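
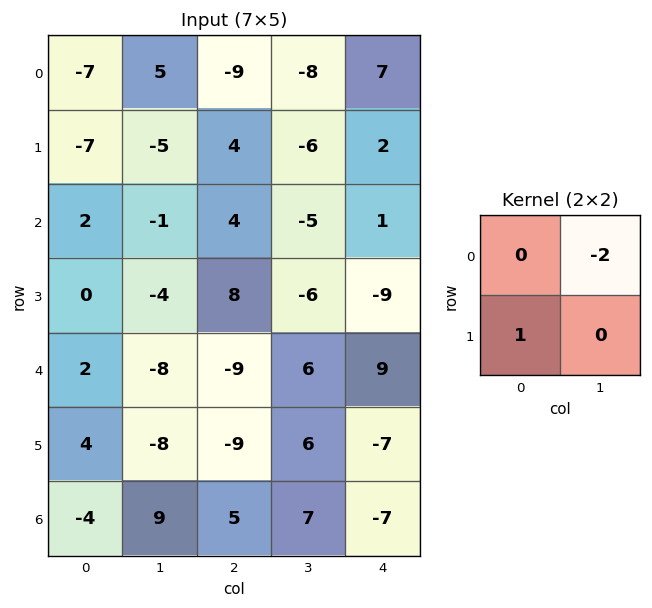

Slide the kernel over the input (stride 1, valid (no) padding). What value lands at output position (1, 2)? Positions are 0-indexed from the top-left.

16

The receptive field on the input at this output position is [4 -6 / 4 -5]. Elementwise product with the kernel and sum: -6·-2 + 4·1.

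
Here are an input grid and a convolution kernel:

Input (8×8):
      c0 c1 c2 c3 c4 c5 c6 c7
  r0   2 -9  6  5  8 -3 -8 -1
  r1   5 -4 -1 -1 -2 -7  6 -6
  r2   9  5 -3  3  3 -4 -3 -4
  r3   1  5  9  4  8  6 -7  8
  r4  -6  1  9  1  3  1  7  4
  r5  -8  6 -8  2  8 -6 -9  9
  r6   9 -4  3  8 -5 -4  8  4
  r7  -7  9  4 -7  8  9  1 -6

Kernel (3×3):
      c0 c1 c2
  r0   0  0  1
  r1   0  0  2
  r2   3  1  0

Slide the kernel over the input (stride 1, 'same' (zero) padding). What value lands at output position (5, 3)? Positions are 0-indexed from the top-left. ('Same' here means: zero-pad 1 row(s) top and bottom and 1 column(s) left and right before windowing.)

The receptive field on the zero-padded input at this output position is [9 1 3 / -8 2 8 / 3 8 -5]. Elementwise product with the kernel and sum: 3·1 + 8·2 + 3·3 + 8·1.

36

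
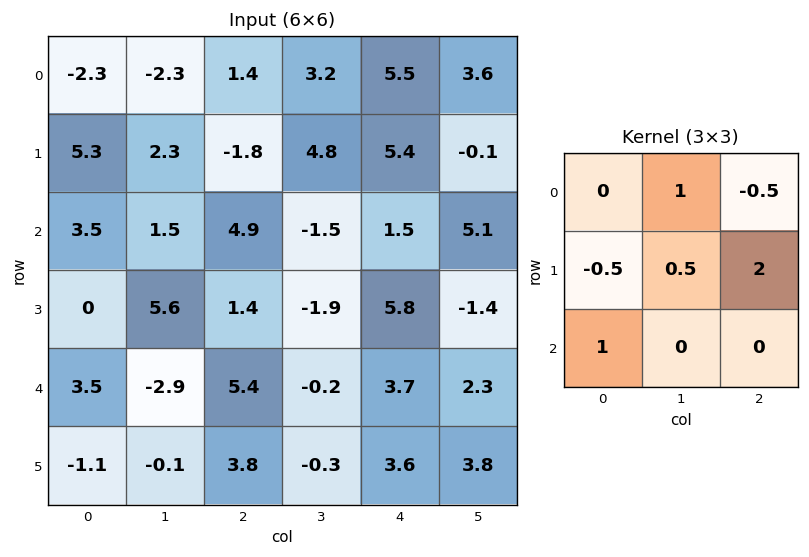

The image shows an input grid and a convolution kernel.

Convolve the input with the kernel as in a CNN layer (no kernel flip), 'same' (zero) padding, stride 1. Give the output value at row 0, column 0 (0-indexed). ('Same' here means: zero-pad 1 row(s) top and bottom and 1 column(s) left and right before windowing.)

-5.75

The receptive field on the zero-padded input at this output position is [0 0 0 / 0 -2.3 -2.3 / 0 5.3 2.3]. Elementwise product with the kernel and sum: 0·1 + 0·-0.5 + 0·-0.5 + -2.3·0.5 + -2.3·2 + 0·1.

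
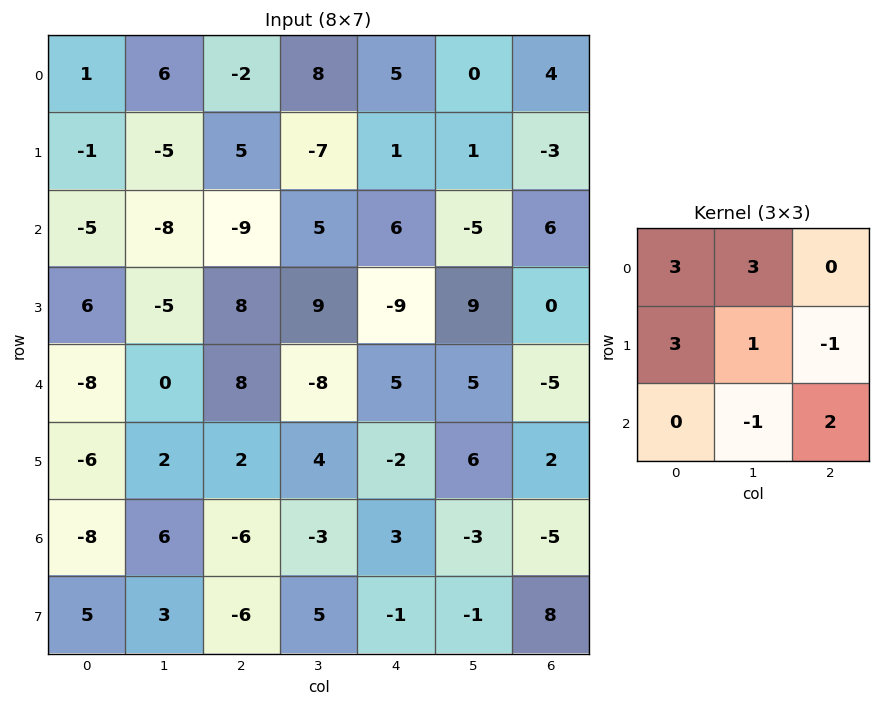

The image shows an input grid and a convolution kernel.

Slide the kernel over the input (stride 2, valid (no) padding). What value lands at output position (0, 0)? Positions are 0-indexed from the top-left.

The receptive field on the input at this output position is [1 6 -2 / -1 -5 5 / -5 -8 -9]. Elementwise product with the kernel and sum: 1·3 + 6·3 + -1·3 + -5·1 + 5·-1 + -8·-1 + -9·2.

-2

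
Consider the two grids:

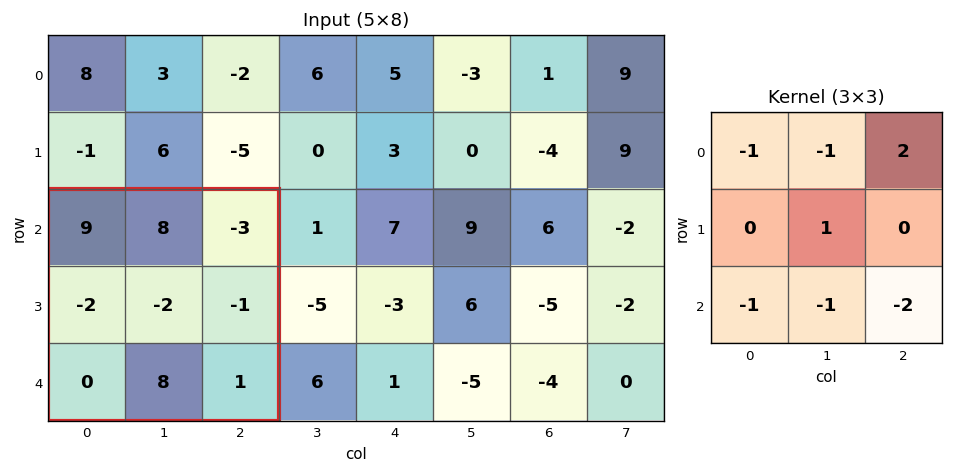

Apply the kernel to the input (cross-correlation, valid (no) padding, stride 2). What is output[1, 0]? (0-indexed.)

The receptive field on the input at this output position is [9 8 -3 / -2 -2 -1 / 0 8 1]. Elementwise product with the kernel and sum: 9·-1 + 8·-1 + -3·2 + -2·1 + 0·-1 + 8·-1 + 1·-2.

-35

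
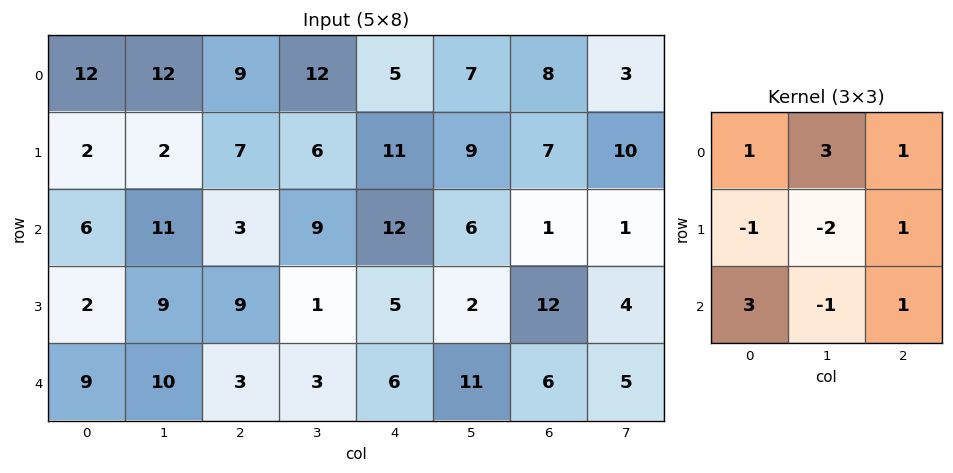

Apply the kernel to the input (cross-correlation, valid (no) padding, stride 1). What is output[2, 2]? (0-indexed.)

48

The receptive field on the input at this output position is [3 9 12 / 9 1 5 / 3 3 6]. Elementwise product with the kernel and sum: 3·1 + 9·3 + 12·1 + 9·-1 + 1·-2 + 5·1 + 3·3 + 3·-1 + 6·1.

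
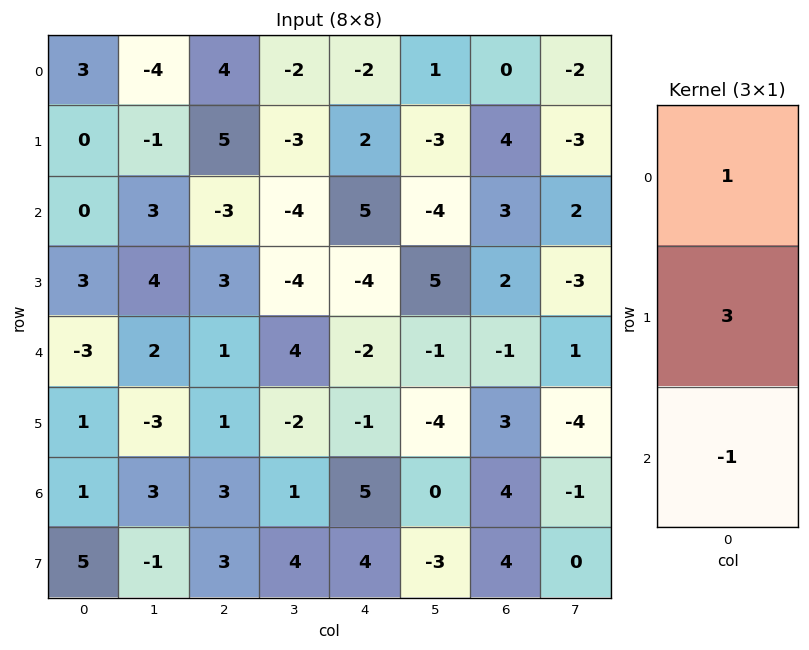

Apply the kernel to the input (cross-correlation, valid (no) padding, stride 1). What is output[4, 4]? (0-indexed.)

-10

The receptive field on the input at this output position is [-2 / -1 / 5]. Elementwise product with the kernel and sum: -2·1 + -1·3 + 5·-1.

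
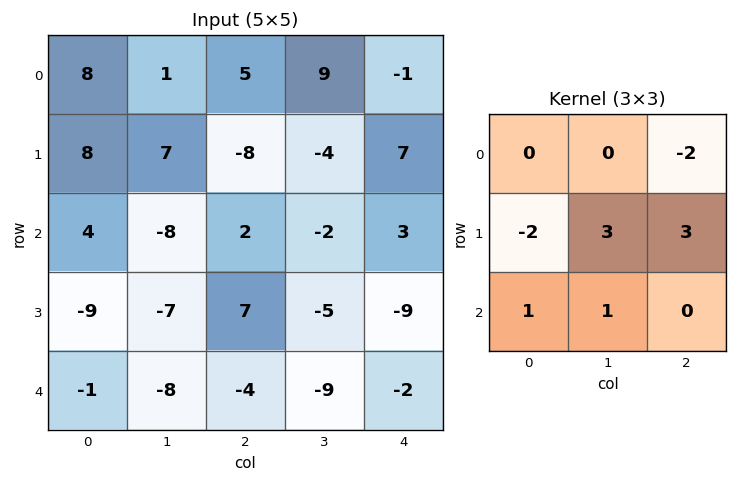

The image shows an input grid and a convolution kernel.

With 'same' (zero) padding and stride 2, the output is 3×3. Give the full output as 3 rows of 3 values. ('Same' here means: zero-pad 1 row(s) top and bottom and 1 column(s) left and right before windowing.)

Output[0,0]: The receptive field on the zero-padded input at this output position is [0 0 0 / 0 8 1 / 0 8 7]. Elementwise product with the kernel and sum: 0·-2 + 0·-2 + 8·3 + 1·3 + 0·1 + 8·1.

35 39 -18
-35 24 -1
-13 -13 12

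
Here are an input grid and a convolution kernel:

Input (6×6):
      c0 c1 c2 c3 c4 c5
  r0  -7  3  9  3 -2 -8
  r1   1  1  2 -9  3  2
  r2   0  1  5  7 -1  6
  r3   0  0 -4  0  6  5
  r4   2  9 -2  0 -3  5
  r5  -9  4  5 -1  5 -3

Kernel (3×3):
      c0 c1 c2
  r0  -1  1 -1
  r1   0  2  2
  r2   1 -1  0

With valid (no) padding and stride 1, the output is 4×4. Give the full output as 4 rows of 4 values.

6 -15 -18 21
10 38 -6 14
-19 0 13 11
5 -9 -2 -1

Output[0,0]: The receptive field on the input at this output position is [-7 3 9 / 1 1 2 / 0 1 5]. Elementwise product with the kernel and sum: -7·-1 + 3·1 + 9·-1 + 1·2 + 2·2 + 0·1 + 1·-1.
Output[0,1]: The receptive field on the input at this output position is [3 9 3 / 1 2 -9 / 1 5 7]. Elementwise product with the kernel and sum: 3·-1 + 9·1 + 3·-1 + 2·2 + -9·2 + 1·1 + 5·-1.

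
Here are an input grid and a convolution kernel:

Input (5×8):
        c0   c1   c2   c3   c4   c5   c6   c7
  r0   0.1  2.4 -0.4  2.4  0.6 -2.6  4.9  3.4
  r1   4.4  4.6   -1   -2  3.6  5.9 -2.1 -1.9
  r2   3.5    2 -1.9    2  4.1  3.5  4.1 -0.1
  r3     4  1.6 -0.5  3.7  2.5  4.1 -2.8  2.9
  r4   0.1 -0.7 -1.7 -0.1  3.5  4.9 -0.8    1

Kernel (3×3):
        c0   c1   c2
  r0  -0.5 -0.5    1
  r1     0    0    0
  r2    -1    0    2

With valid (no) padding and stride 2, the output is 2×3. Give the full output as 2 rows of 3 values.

Output[0,0]: The receptive field on the input at this output position is [0.1 2.4 -0.4 / 4.4 4.6 -1 / 3.5 2 -1.9]. Elementwise product with the kernel and sum: 0.1·-0.5 + 2.4·-0.5 + -0.4·1 + 3.5·-1 + -1.9·2.
Output[0,1]: The receptive field on the input at this output position is [-0.4 2.4 0.6 / -1 -2 3.6 / -1.9 2 4.1]. Elementwise product with the kernel and sum: -0.4·-0.5 + 2.4·-0.5 + 0.6·1 + -1.9·-1 + 4.1·2.

-8.95 9.7 10
-8.15 12.75 -4.8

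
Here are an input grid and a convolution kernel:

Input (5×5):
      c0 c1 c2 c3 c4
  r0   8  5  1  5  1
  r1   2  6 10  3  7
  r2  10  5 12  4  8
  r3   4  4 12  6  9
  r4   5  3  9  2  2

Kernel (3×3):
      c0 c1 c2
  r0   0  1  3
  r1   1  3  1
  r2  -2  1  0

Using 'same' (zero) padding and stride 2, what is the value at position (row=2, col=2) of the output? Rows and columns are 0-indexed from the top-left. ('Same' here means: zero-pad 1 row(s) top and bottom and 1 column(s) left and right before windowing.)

The receptive field on the zero-padded input at this output position is [6 9 0 / 2 2 0 / 0 0 0]. Elementwise product with the kernel and sum: 9·1 + 0·3 + 2·1 + 2·3 + 0·1 + 0·-2 + 0·1.

17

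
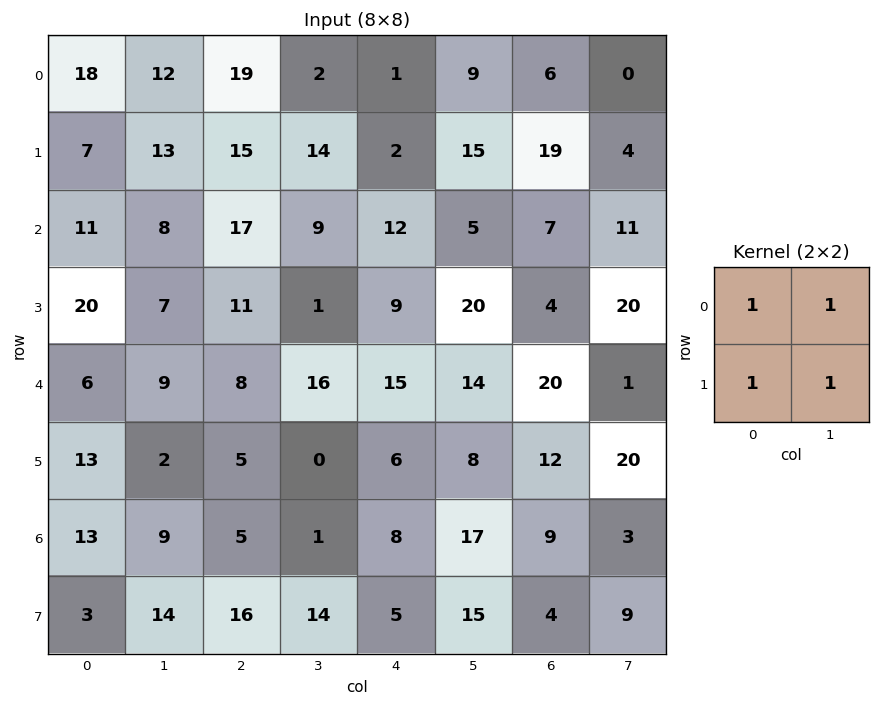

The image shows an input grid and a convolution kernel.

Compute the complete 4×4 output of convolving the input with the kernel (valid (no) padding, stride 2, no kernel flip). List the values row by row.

50 50 27 29
46 38 46 42
30 29 43 53
39 36 45 25

Output[0,0]: The receptive field on the input at this output position is [18 12 / 7 13]. Elementwise product with the kernel and sum: 18·1 + 12·1 + 7·1 + 13·1.
Output[0,1]: The receptive field on the input at this output position is [19 2 / 15 14]. Elementwise product with the kernel and sum: 19·1 + 2·1 + 15·1 + 14·1.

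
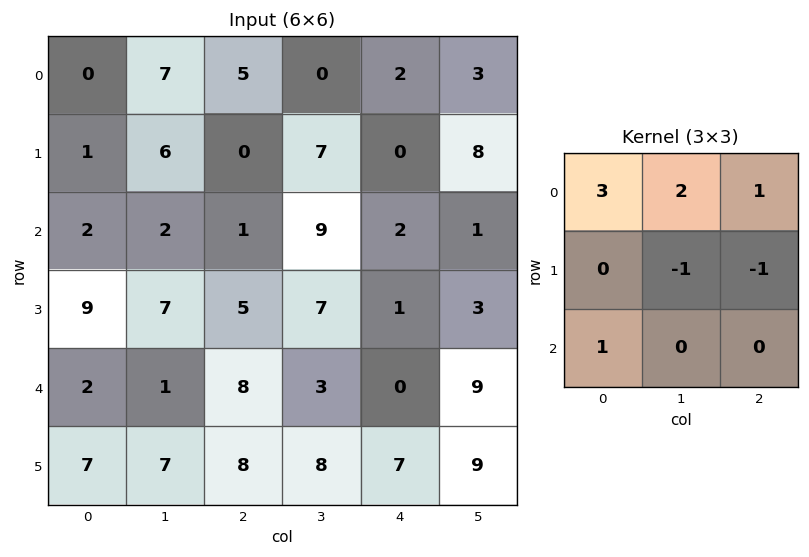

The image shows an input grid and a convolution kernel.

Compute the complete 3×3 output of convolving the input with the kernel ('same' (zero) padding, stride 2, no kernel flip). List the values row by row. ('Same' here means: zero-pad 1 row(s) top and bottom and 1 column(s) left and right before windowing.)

Output[0,0]: The receptive field on the zero-padded input at this output position is [0 0 0 / 0 0 7 / 0 1 6]. Elementwise product with the kernel and sum: 0·3 + 0·2 + 0·1 + 0·-1 + 7·-1 + 0·1.
Output[0,1]: The receptive field on the zero-padded input at this output position is [0 0 0 / 7 5 0 / 6 0 7]. Elementwise product with the kernel and sum: 0·3 + 0·2 + 0·1 + 5·-1 + 0·-1 + 6·1.

-7 1 2
4 22 33
22 34 25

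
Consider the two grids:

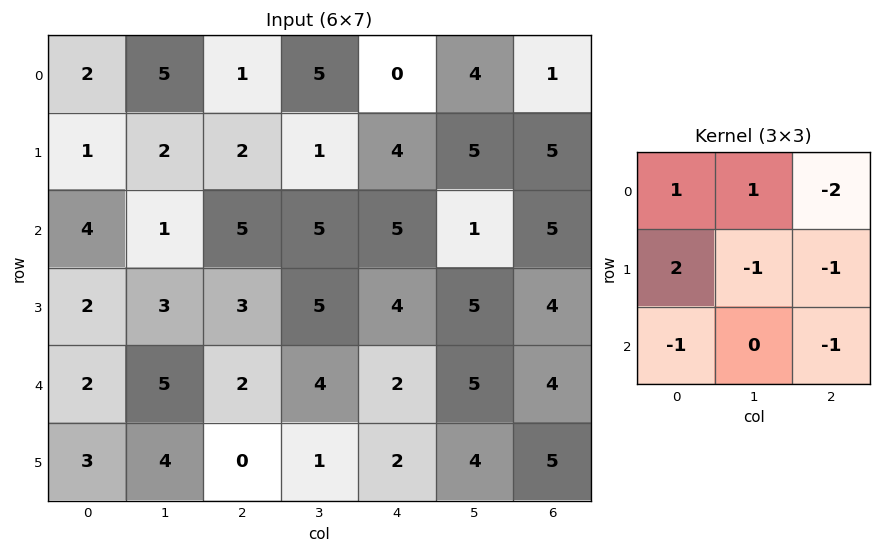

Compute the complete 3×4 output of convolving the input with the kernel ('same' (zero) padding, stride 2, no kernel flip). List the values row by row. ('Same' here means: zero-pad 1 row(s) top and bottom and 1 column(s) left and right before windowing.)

-9 1 0 2
-11 -14 -11 2
-15 -5 -5 11

Output[0,0]: The receptive field on the zero-padded input at this output position is [0 0 0 / 0 2 5 / 0 1 2]. Elementwise product with the kernel and sum: 0·1 + 0·1 + 0·-2 + 0·2 + 2·-1 + 5·-1 + 0·-1 + 2·-1.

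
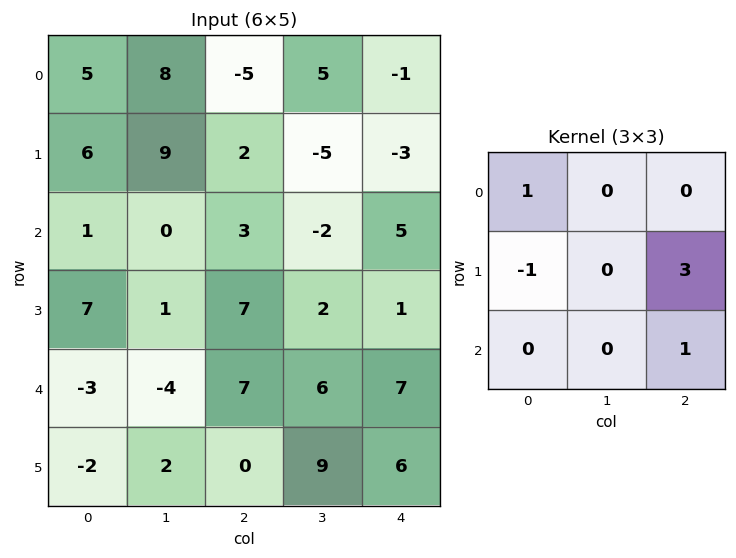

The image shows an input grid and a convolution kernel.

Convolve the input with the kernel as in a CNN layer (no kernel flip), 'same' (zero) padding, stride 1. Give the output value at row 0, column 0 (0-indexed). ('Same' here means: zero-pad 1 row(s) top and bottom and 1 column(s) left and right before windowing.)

33

The receptive field on the zero-padded input at this output position is [0 0 0 / 0 5 8 / 0 6 9]. Elementwise product with the kernel and sum: 0·1 + 0·-1 + 8·3 + 9·1.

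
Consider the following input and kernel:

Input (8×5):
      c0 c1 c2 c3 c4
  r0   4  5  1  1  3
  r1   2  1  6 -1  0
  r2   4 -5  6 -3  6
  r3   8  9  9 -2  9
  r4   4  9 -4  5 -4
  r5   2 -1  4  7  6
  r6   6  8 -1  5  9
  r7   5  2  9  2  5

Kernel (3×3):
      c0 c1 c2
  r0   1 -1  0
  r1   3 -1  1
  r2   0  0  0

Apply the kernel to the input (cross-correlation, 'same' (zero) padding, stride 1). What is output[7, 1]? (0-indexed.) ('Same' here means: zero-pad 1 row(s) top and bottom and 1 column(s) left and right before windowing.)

20

The receptive field on the zero-padded input at this output position is [6 8 -1 / 5 2 9 / 0 0 0]. Elementwise product with the kernel and sum: 6·1 + 8·-1 + 5·3 + 2·-1 + 9·1.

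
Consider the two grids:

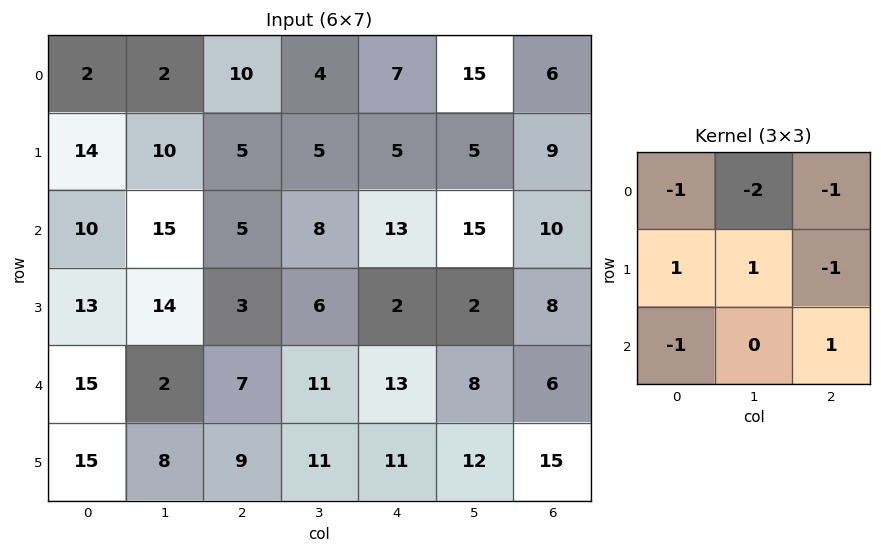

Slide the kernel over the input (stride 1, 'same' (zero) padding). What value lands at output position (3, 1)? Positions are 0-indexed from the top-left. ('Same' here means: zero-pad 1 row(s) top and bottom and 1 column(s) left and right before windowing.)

-29

The receptive field on the zero-padded input at this output position is [10 15 5 / 13 14 3 / 15 2 7]. Elementwise product with the kernel and sum: 10·-1 + 15·-2 + 5·-1 + 13·1 + 14·1 + 3·-1 + 15·-1 + 7·1.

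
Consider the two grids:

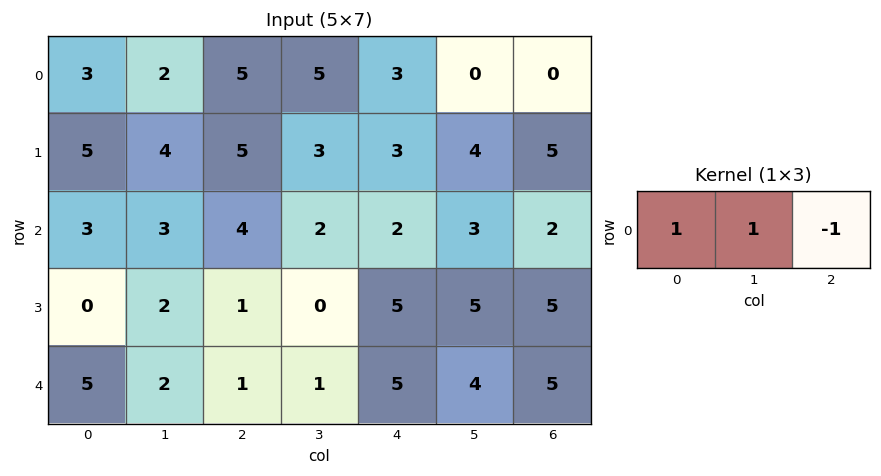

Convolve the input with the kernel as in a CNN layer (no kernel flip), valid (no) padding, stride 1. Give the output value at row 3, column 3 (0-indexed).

The receptive field on the input at this output position is [0 5 5]. Elementwise product with the kernel and sum: 0·1 + 5·1 + 5·-1.

0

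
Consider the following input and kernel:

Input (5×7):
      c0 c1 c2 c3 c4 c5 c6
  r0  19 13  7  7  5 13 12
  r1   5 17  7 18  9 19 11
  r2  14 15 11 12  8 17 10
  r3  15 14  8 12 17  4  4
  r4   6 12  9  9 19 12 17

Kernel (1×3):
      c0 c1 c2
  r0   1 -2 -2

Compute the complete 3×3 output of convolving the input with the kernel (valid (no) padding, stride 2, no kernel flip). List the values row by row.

Output[0,0]: The receptive field on the input at this output position is [19 13 7]. Elementwise product with the kernel and sum: 19·1 + 13·-2 + 7·-2.
Output[0,1]: The receptive field on the input at this output position is [7 7 5]. Elementwise product with the kernel and sum: 7·1 + 7·-2 + 5·-2.

-21 -17 -45
-38 -29 -46
-36 -47 -39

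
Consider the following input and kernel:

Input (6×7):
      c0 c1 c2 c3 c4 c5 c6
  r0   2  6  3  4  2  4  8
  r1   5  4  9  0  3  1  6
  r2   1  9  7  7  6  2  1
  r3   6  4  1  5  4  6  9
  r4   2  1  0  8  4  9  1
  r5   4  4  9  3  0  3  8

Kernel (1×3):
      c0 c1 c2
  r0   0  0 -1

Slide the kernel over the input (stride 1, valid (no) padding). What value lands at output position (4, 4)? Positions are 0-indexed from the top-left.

The receptive field on the input at this output position is [4 9 1]. Elementwise product with the kernel and sum: 1·-1.

-1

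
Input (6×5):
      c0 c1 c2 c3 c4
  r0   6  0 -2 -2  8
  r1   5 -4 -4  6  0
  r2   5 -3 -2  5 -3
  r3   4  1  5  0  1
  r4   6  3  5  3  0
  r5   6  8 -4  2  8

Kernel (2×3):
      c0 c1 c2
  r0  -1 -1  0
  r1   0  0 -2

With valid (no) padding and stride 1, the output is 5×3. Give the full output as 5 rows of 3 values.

2 -10 4
3 -2 4
-12 5 -5
-15 -12 -5
-1 -12 -24

Output[0,0]: The receptive field on the input at this output position is [6 0 -2 / 5 -4 -4]. Elementwise product with the kernel and sum: 6·-1 + 0·-1 + -4·-2.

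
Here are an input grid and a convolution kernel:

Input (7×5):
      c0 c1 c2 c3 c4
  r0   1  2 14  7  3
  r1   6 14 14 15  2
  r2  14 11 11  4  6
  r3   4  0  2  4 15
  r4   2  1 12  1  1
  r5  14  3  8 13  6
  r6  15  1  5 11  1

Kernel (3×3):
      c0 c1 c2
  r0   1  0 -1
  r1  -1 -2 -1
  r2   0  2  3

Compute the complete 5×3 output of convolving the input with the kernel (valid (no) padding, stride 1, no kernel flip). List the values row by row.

-6 -28 -9
-49 -22 40
35 26 -15
16 25 16
-21 11 -4

Output[0,0]: The receptive field on the input at this output position is [1 2 14 / 6 14 14 / 14 11 11]. Elementwise product with the kernel and sum: 1·1 + 14·-1 + 6·-1 + 14·-2 + 14·-1 + 11·2 + 11·3.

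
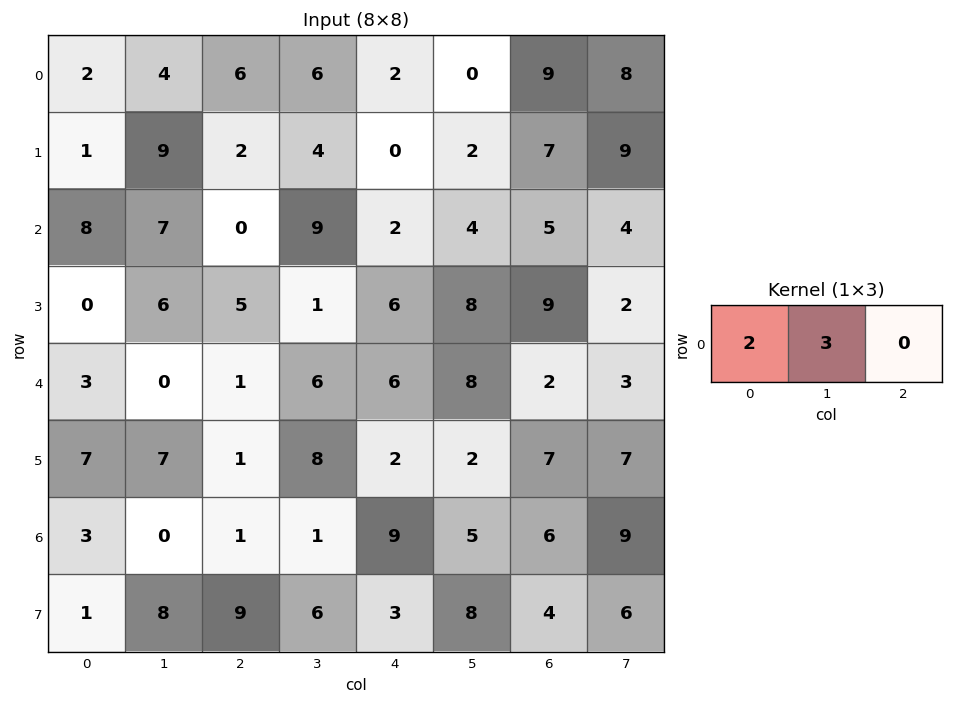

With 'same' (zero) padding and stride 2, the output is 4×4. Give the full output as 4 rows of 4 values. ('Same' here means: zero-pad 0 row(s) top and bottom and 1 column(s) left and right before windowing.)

6 26 18 27
24 14 24 23
9 3 30 22
9 3 29 28

Output[0,0]: The receptive field on the zero-padded input at this output position is [0 2 4]. Elementwise product with the kernel and sum: 0·2 + 2·3.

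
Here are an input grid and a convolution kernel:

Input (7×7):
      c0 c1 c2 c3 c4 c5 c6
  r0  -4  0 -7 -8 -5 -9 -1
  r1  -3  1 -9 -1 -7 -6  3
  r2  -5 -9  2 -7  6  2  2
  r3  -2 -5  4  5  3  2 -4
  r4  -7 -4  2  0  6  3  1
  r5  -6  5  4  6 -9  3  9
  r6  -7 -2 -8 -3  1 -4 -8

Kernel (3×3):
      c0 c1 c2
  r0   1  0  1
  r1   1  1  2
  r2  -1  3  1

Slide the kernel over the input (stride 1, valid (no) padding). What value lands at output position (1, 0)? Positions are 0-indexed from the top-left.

-31

The receptive field on the input at this output position is [-3 1 -9 / -5 -9 2 / -2 -5 4]. Elementwise product with the kernel and sum: -3·1 + -9·1 + -5·1 + -9·1 + 2·2 + -2·-1 + -5·3 + 4·1.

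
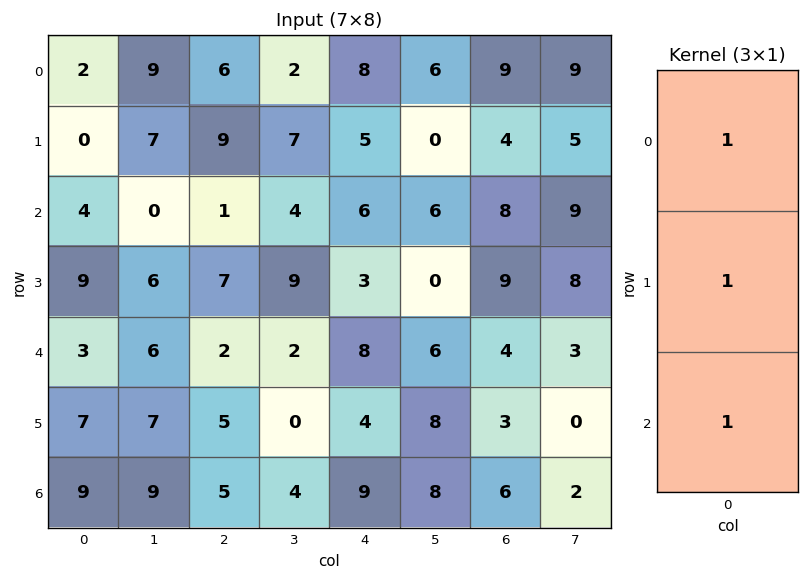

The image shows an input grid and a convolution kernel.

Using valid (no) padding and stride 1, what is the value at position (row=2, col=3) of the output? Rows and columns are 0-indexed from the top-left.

The receptive field on the input at this output position is [4 / 9 / 2]. Elementwise product with the kernel and sum: 4·1 + 9·1 + 2·1.

15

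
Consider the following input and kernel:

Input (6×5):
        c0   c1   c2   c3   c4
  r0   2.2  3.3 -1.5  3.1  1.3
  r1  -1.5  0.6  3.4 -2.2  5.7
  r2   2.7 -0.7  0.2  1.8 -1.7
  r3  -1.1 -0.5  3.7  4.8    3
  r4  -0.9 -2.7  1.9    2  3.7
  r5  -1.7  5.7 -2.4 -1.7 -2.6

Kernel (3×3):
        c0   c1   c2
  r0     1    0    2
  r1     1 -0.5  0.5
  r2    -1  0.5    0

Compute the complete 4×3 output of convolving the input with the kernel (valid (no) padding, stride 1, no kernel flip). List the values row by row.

-3.95 8.1 9.15
9.3 -1.35 11.95
3.65 6.6 -1.3
12.25 -0.45 14

Output[0,0]: The receptive field on the input at this output position is [2.2 3.3 -1.5 / -1.5 0.6 3.4 / 2.7 -0.7 0.2]. Elementwise product with the kernel and sum: 2.2·1 + -1.5·2 + -1.5·1 + 0.6·-0.5 + 3.4·0.5 + 2.7·-1 + -0.7·0.5.
Output[0,1]: The receptive field on the input at this output position is [3.3 -1.5 3.1 / 0.6 3.4 -2.2 / -0.7 0.2 1.8]. Elementwise product with the kernel and sum: 3.3·1 + 3.1·2 + 0.6·1 + 3.4·-0.5 + -2.2·0.5 + -0.7·-1 + 0.2·0.5.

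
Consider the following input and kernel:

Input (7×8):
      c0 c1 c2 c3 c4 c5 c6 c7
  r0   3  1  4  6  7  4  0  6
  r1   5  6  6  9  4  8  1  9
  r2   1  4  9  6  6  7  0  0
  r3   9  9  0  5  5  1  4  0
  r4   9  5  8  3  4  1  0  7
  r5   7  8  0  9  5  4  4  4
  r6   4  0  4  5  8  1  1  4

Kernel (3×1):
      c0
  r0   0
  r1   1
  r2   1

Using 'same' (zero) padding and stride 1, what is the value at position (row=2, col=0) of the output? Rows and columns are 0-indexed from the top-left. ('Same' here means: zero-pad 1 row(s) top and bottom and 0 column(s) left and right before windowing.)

10

The receptive field on the zero-padded input at this output position is [5 / 1 / 9]. Elementwise product with the kernel and sum: 1·1 + 9·1.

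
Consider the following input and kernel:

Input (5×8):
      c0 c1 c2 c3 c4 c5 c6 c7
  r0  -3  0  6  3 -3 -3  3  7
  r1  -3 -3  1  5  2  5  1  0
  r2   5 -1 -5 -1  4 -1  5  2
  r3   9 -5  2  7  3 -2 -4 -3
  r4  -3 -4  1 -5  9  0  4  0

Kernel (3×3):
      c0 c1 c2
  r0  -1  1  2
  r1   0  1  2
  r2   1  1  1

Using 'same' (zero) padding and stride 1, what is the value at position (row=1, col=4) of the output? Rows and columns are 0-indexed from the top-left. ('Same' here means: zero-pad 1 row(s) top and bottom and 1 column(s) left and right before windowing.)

2

The receptive field on the zero-padded input at this output position is [3 -3 -3 / 5 2 5 / -1 4 -1]. Elementwise product with the kernel and sum: 3·-1 + -3·1 + -3·2 + 2·1 + 5·2 + -1·1 + 4·1 + -1·1.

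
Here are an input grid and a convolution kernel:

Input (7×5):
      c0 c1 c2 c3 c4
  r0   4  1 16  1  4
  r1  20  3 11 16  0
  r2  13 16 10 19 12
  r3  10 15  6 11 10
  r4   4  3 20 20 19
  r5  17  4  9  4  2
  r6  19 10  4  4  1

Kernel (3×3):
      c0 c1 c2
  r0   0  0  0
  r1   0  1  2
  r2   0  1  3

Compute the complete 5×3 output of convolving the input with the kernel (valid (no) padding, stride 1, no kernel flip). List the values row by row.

71 110 71
69 87 84
90 108 108
74 81 68
44 33 15

Output[0,0]: The receptive field on the input at this output position is [4 1 16 / 20 3 11 / 13 16 10]. Elementwise product with the kernel and sum: 3·1 + 11·2 + 16·1 + 10·3.
Output[0,1]: The receptive field on the input at this output position is [1 16 1 / 3 11 16 / 16 10 19]. Elementwise product with the kernel and sum: 11·1 + 16·2 + 10·1 + 19·3.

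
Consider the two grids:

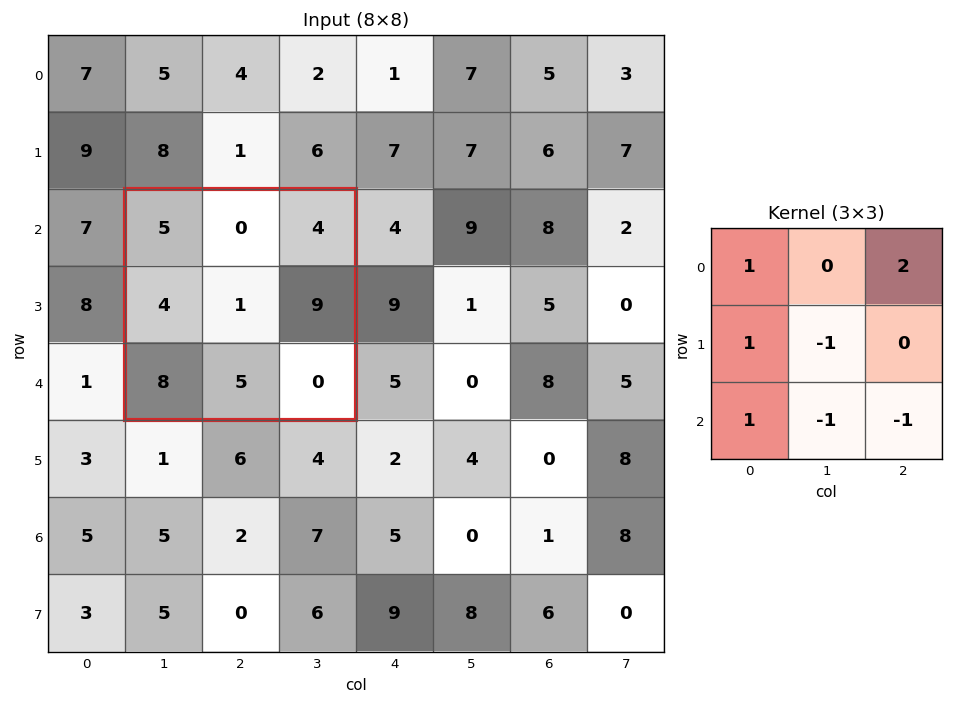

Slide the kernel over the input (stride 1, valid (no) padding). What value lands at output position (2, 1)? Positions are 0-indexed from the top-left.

The receptive field on the input at this output position is [5 0 4 / 4 1 9 / 8 5 0]. Elementwise product with the kernel and sum: 5·1 + 4·2 + 4·1 + 1·-1 + 8·1 + 5·-1 + 0·-1.

19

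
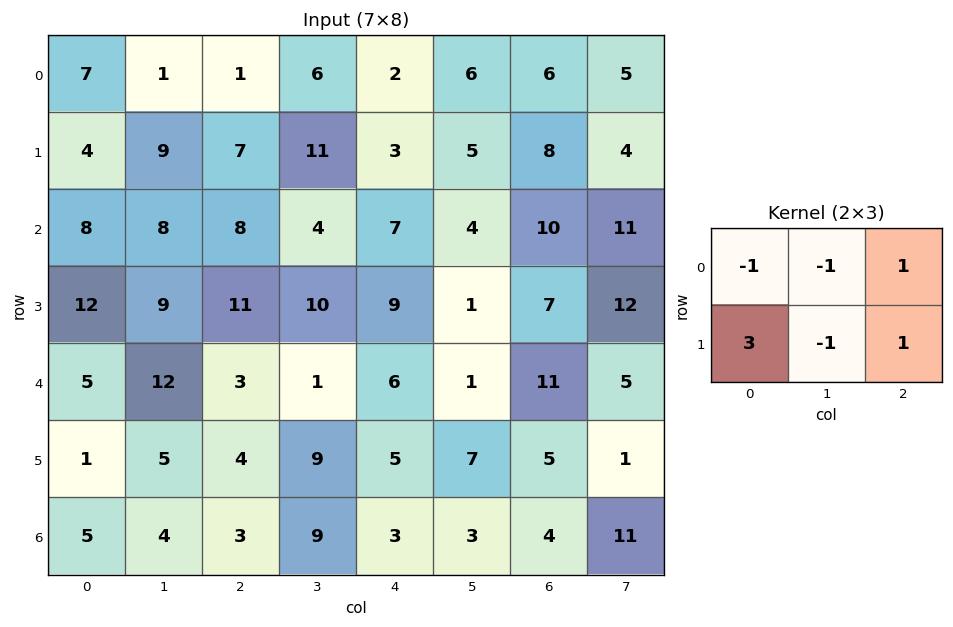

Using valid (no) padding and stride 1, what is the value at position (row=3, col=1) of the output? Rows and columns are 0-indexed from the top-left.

The receptive field on the input at this output position is [9 11 10 / 12 3 1]. Elementwise product with the kernel and sum: 9·-1 + 11·-1 + 10·1 + 12·3 + 3·-1 + 1·1.

24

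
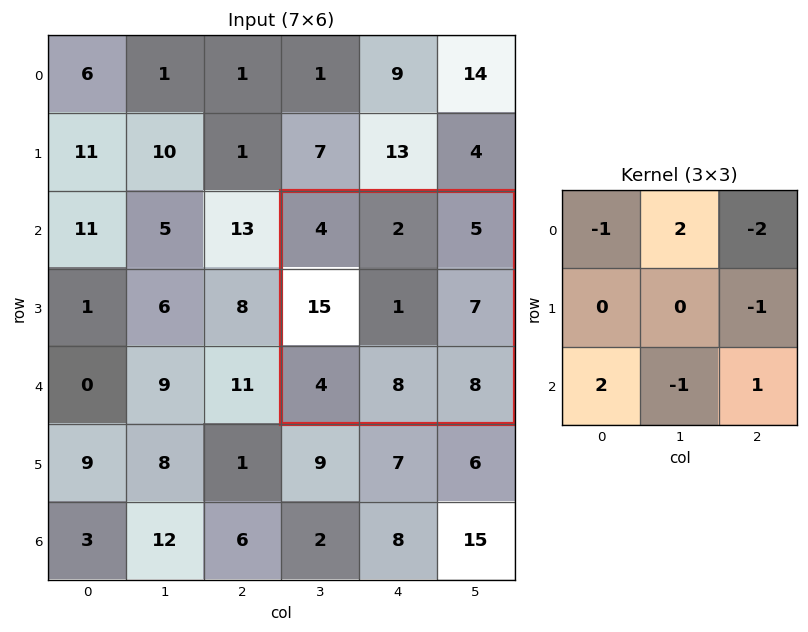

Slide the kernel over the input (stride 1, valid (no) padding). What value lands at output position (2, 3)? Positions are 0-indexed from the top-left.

-9

The receptive field on the input at this output position is [4 2 5 / 15 1 7 / 4 8 8]. Elementwise product with the kernel and sum: 4·-1 + 2·2 + 5·-2 + 7·-1 + 4·2 + 8·-1 + 8·1.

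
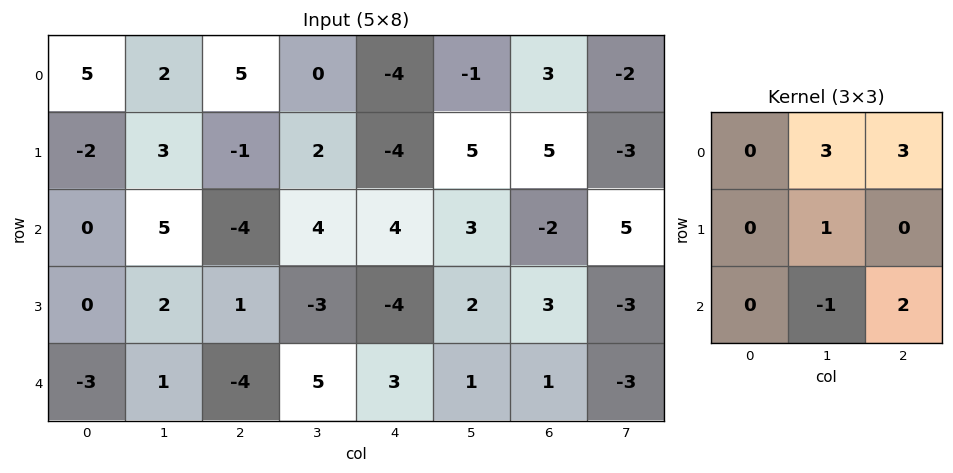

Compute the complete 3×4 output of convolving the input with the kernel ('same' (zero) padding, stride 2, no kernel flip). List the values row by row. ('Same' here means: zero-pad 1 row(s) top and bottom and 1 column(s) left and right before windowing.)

Output[0,0]: The receptive field on the zero-padded input at this output position is [0 0 0 / 0 5 2 / 0 -2 3]. Elementwise product with the kernel and sum: 0·3 + 0·3 + 5·1 + -2·-1 + 3·2.

13 10 10 -8
7 -8 15 -5
3 -10 -3 1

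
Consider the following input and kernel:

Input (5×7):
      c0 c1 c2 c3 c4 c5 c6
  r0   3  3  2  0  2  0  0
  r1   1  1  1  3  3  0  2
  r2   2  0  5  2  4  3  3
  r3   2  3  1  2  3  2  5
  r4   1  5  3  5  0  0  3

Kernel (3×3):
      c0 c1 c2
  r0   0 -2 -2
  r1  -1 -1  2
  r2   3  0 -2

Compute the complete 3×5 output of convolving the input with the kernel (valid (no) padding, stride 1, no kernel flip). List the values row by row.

Output[0,0]: The receptive field on the input at this output position is [3 3 2 / 1 1 1 / 2 0 5]. Elementwise product with the kernel and sum: 3·-2 + 2·-2 + 1·-1 + 1·-1 + 1·2 + 2·3 + 5·-2.

-14 -4 5 -10 7
8 -4 -14 -4 -6
-16 -9 0 0 -13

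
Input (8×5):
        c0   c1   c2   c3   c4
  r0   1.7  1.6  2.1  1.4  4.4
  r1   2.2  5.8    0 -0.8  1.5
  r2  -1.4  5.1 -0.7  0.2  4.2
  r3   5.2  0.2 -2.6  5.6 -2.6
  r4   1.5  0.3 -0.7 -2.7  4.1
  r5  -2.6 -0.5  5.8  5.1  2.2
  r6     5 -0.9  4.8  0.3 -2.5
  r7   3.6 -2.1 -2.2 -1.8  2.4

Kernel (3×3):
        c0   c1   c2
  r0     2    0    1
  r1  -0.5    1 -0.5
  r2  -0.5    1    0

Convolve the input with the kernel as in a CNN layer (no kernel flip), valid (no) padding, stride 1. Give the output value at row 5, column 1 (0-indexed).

8.05

The receptive field on the input at this output position is [-0.5 5.8 5.1 / -0.9 4.8 0.3 / -2.1 -2.2 -1.8]. Elementwise product with the kernel and sum: -0.5·2 + 5.1·1 + -0.9·-0.5 + 4.8·1 + 0.3·-0.5 + -2.1·-0.5 + -2.2·1.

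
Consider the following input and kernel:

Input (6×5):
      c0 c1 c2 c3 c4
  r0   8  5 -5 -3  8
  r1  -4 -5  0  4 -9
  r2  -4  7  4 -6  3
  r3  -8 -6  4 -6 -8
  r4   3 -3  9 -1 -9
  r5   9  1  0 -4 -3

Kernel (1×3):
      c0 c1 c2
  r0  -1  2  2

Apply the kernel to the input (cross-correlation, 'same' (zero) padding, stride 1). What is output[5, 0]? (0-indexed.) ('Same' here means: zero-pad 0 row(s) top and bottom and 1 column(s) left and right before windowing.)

The receptive field on the zero-padded input at this output position is [0 9 1]. Elementwise product with the kernel and sum: 0·-1 + 9·2 + 1·2.

20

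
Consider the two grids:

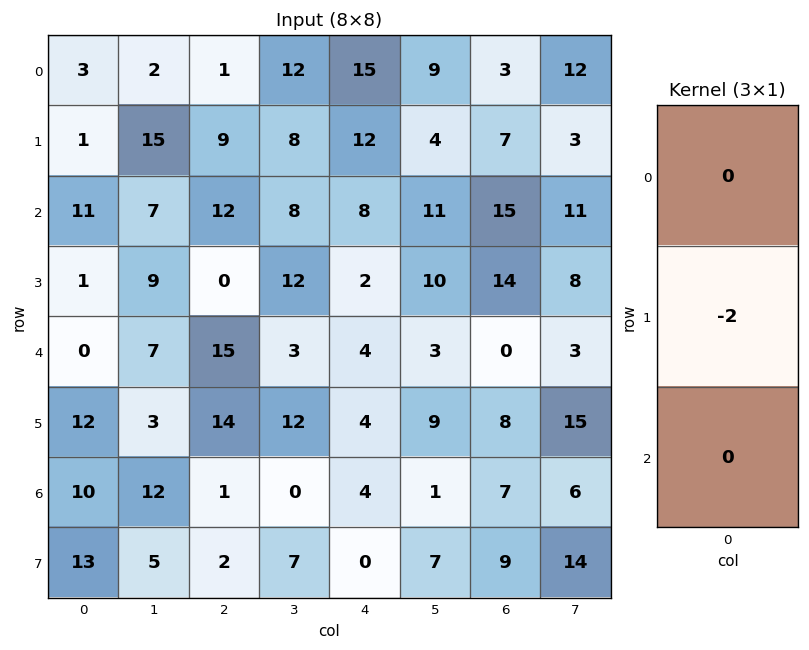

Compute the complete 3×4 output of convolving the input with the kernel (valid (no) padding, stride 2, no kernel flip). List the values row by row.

Output[0,0]: The receptive field on the input at this output position is [3 / 1 / 11]. Elementwise product with the kernel and sum: 1·-2.
Output[0,1]: The receptive field on the input at this output position is [1 / 9 / 12]. Elementwise product with the kernel and sum: 9·-2.

-2 -18 -24 -14
-2 0 -4 -28
-24 -28 -8 -16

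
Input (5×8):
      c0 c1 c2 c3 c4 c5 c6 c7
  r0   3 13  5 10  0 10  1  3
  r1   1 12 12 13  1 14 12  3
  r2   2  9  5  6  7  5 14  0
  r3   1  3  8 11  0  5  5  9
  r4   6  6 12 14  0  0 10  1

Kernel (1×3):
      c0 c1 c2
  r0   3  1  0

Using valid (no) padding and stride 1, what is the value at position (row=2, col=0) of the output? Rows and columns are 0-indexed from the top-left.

15

The receptive field on the input at this output position is [2 9 5]. Elementwise product with the kernel and sum: 2·3 + 9·1.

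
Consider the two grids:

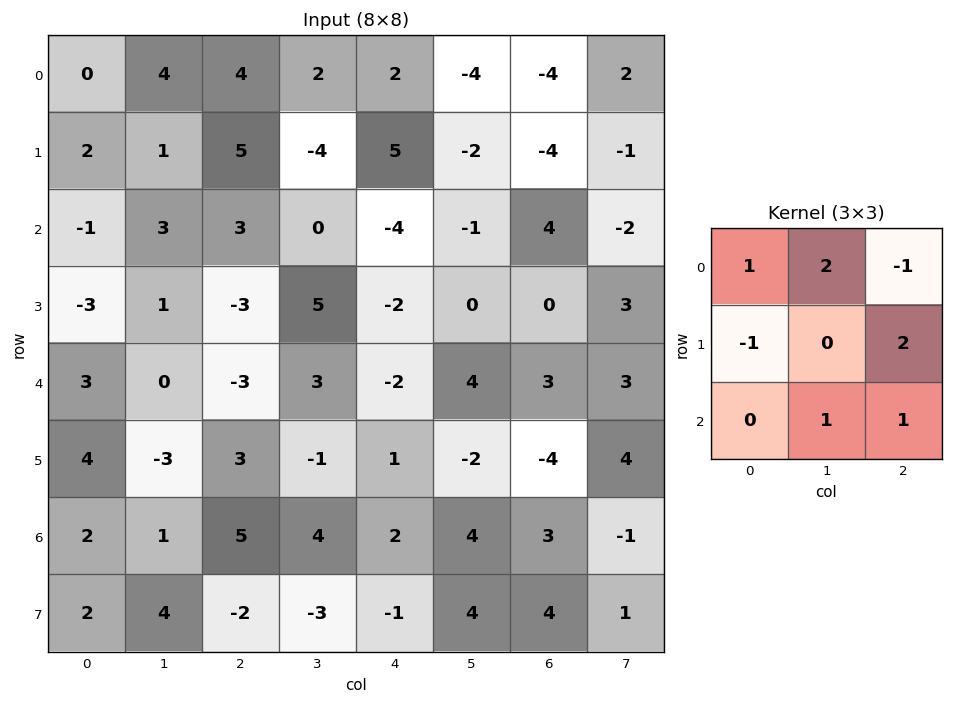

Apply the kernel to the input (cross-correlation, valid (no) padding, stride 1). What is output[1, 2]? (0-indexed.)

-16

The receptive field on the input at this output position is [5 -4 5 / 3 0 -4 / -3 5 -2]. Elementwise product with the kernel and sum: 5·1 + -4·2 + 5·-1 + 3·-1 + -4·2 + 5·1 + -2·1.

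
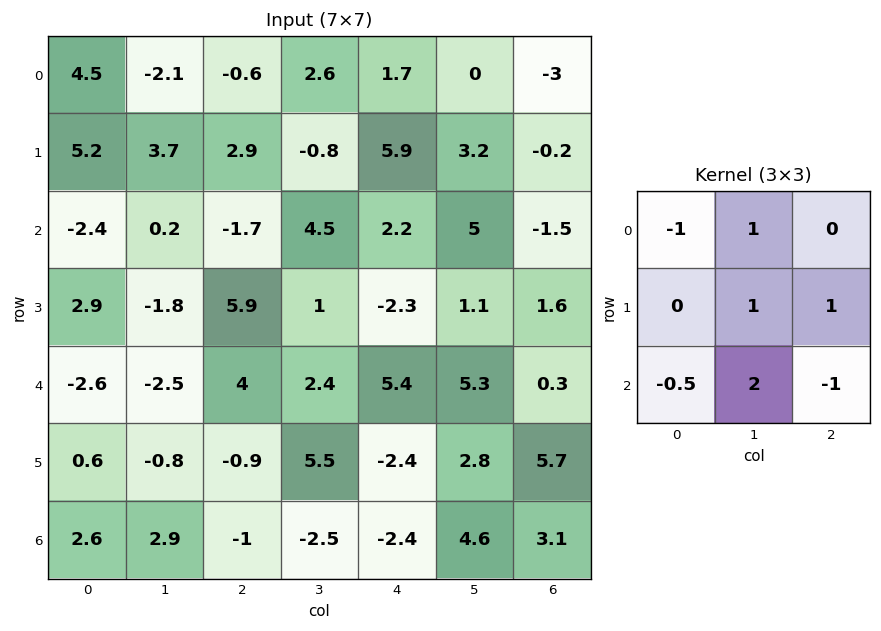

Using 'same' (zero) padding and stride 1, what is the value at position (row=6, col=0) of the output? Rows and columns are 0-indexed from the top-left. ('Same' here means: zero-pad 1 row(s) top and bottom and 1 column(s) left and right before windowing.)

6.1

The receptive field on the zero-padded input at this output position is [0 0.6 -0.8 / 0 2.6 2.9 / 0 0 0]. Elementwise product with the kernel and sum: 0·-1 + 0.6·1 + 2.6·1 + 2.9·1 + 0·-0.5 + 0·2 + 0·-1.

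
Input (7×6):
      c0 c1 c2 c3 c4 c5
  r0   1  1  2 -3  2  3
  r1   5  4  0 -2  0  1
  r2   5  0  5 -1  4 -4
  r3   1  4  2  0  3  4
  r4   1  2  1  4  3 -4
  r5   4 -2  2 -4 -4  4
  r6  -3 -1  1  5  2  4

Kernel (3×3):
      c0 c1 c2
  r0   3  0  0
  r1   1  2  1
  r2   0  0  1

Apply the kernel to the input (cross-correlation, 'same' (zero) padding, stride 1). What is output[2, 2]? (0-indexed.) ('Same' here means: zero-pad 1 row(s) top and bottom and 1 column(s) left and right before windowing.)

21

The receptive field on the zero-padded input at this output position is [4 0 -2 / 0 5 -1 / 4 2 0]. Elementwise product with the kernel and sum: 4·3 + 0·1 + 5·2 + -1·1 + 0·1.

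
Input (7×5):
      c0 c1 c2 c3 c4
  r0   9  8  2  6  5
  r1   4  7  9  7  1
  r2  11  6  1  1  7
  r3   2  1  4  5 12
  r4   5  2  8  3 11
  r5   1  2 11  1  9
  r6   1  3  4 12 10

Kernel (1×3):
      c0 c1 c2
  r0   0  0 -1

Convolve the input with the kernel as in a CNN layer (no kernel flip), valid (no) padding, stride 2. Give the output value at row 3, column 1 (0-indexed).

The receptive field on the input at this output position is [4 12 10]. Elementwise product with the kernel and sum: 10·-1.

-10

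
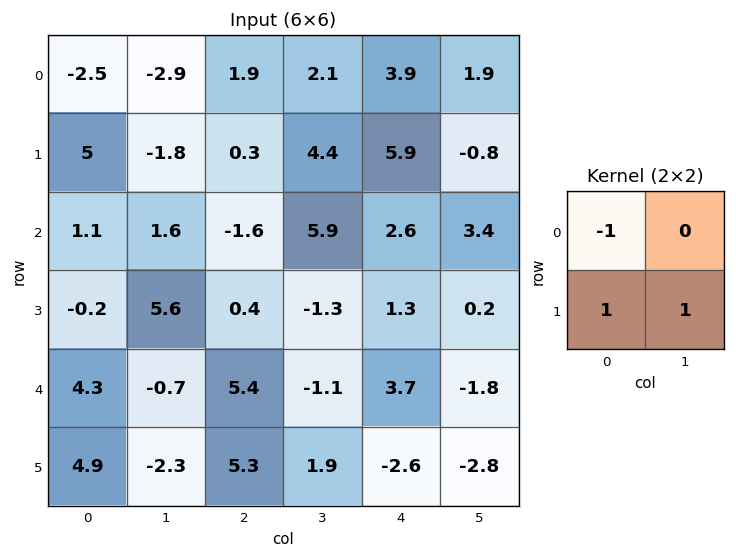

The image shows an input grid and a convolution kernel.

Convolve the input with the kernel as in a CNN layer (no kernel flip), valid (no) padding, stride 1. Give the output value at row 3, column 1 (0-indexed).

The receptive field on the input at this output position is [5.6 0.4 / -0.7 5.4]. Elementwise product with the kernel and sum: 5.6·-1 + -0.7·1 + 5.4·1.

-0.9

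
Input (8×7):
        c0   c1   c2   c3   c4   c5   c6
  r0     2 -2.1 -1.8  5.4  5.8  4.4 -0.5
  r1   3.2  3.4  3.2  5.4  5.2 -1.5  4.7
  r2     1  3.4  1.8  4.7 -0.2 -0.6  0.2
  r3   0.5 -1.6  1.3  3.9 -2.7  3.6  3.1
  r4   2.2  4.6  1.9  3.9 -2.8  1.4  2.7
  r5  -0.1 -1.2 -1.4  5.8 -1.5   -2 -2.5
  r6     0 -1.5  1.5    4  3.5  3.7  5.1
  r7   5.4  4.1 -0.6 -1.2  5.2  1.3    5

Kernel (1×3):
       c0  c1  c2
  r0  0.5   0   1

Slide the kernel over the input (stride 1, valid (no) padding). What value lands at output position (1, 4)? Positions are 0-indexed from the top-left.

7.3

The receptive field on the input at this output position is [5.2 -1.5 4.7]. Elementwise product with the kernel and sum: 5.2·0.5 + 4.7·1.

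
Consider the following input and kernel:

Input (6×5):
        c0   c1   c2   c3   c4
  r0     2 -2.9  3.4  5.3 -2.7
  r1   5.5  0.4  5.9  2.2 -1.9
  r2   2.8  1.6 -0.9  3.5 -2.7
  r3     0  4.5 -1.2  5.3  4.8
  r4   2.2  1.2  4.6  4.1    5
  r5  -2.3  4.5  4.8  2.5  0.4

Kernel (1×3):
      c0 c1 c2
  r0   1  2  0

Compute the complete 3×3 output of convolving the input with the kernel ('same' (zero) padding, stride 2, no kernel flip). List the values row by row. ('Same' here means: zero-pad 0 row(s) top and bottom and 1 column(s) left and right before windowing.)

4 3.9 -0.1
5.6 -0.2 -1.9
4.4 10.4 14.1

Output[0,0]: The receptive field on the zero-padded input at this output position is [0 2 -2.9]. Elementwise product with the kernel and sum: 0·1 + 2·2.
Output[0,1]: The receptive field on the zero-padded input at this output position is [-2.9 3.4 5.3]. Elementwise product with the kernel and sum: -2.9·1 + 3.4·2.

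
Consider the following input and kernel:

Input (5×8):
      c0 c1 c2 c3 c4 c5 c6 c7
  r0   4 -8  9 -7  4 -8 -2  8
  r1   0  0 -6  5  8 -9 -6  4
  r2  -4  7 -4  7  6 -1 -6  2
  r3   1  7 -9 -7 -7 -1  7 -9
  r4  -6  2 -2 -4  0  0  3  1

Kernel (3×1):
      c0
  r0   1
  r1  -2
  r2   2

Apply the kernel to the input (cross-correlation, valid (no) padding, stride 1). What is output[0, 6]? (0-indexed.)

The receptive field on the input at this output position is [-2 / -6 / -6]. Elementwise product with the kernel and sum: -2·1 + -6·-2 + -6·2.

-2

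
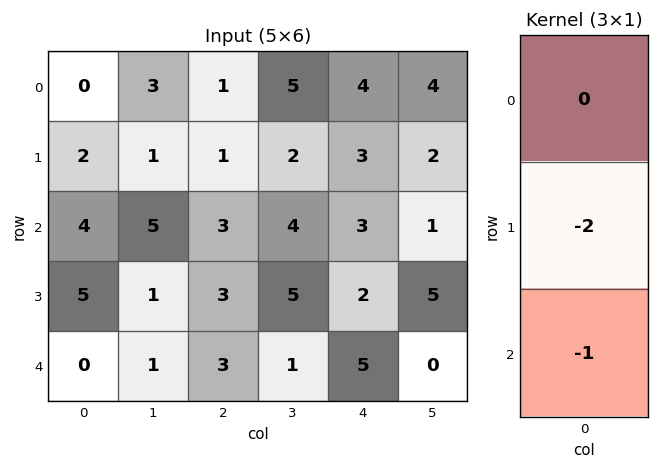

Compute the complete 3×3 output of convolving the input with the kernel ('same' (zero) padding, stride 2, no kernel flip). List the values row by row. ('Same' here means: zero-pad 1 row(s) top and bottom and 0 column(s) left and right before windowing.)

Output[0,0]: The receptive field on the zero-padded input at this output position is [0 / 0 / 2]. Elementwise product with the kernel and sum: 0·-2 + 2·-1.
Output[0,1]: The receptive field on the zero-padded input at this output position is [0 / 1 / 1]. Elementwise product with the kernel and sum: 1·-2 + 1·-1.

-2 -3 -11
-13 -9 -8
0 -6 -10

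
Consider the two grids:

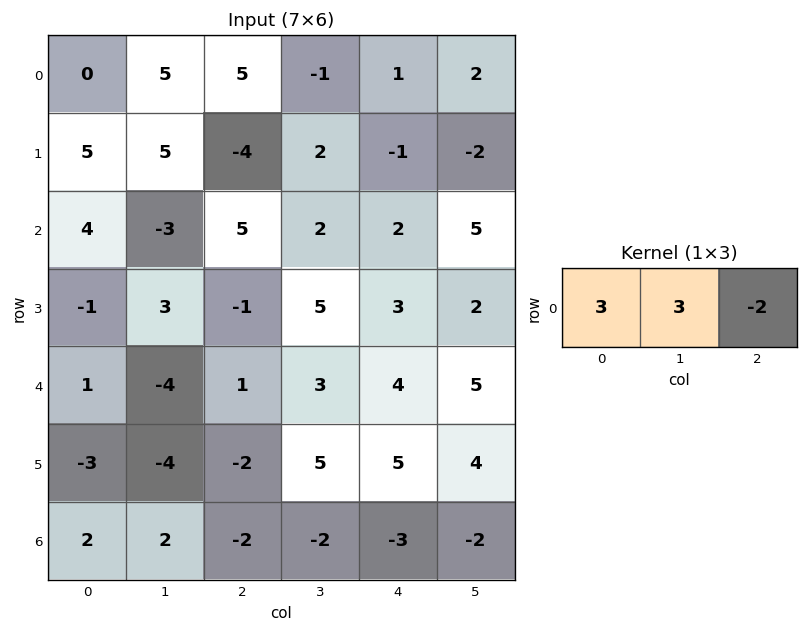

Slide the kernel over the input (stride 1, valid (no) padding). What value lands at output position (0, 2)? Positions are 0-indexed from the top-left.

10

The receptive field on the input at this output position is [5 -1 1]. Elementwise product with the kernel and sum: 5·3 + -1·3 + 1·-2.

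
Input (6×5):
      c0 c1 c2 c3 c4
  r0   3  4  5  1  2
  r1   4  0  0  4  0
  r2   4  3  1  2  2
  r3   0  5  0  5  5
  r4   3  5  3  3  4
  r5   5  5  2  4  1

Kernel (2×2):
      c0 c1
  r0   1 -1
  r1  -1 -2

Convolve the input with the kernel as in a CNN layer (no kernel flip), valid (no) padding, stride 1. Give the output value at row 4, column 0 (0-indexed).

-17

The receptive field on the input at this output position is [3 5 / 5 5]. Elementwise product with the kernel and sum: 3·1 + 5·-1 + 5·-1 + 5·-2.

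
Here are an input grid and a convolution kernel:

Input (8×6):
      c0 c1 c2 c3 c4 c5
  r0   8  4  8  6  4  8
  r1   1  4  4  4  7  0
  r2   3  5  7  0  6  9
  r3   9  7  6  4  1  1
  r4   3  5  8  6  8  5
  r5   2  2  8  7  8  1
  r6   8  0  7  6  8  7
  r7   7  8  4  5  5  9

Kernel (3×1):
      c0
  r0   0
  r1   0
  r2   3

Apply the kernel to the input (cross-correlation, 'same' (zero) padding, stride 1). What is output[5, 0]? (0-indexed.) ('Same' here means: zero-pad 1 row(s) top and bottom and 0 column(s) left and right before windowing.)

24

The receptive field on the zero-padded input at this output position is [3 / 2 / 8]. Elementwise product with the kernel and sum: 8·3.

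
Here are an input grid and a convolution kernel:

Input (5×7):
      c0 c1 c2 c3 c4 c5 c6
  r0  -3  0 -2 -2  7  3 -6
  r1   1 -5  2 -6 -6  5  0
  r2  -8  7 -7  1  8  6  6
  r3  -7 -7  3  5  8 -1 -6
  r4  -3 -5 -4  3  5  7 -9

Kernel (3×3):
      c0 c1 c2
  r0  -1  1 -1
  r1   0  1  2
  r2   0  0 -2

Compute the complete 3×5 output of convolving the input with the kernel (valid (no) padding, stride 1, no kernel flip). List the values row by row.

Output[0,0]: The receptive field on the input at this output position is [-3 0 -2 / 1 -5 2 / -8 7 -7]. Elementwise product with the kernel and sum: -3·-1 + 0·1 + -2·-1 + -5·1 + 2·2 + -7·-2.
Output[0,1]: The receptive field on the input at this output position is [0 -2 -2 / -5 2 -6 / 7 -7 1]. Elementwise product with the kernel and sum: 0·-1 + -2·1 + -2·-1 + 2·1 + -6·2 + 1·-2.

18 -12 -41 -2 -5
-21 -2 -1 17 41
29 -8 11 -7 -3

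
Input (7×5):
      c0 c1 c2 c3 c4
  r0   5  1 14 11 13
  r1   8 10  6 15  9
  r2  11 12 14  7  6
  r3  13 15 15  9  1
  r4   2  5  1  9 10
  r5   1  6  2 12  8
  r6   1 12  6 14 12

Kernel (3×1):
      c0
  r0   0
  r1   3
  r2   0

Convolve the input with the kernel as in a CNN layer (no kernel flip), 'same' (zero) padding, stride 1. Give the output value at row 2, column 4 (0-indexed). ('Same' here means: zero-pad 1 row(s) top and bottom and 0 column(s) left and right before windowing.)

The receptive field on the zero-padded input at this output position is [9 / 6 / 1]. Elementwise product with the kernel and sum: 6·3.

18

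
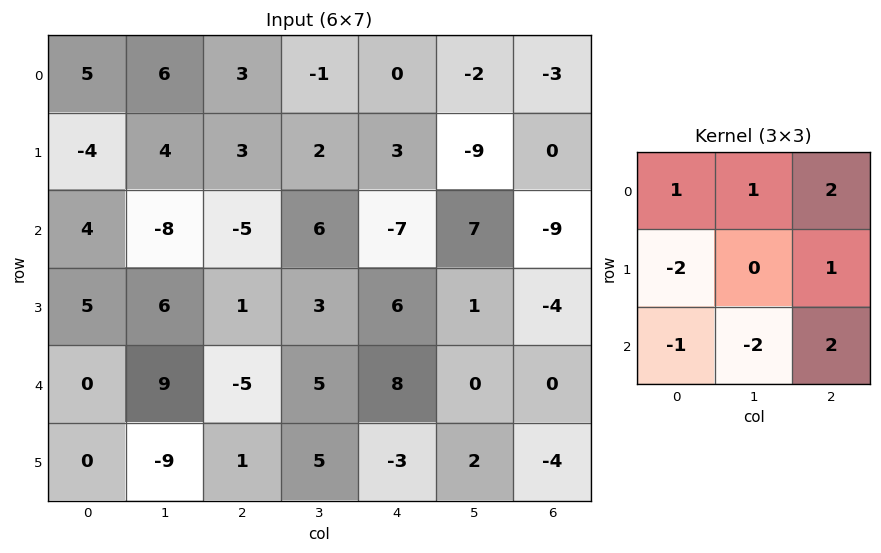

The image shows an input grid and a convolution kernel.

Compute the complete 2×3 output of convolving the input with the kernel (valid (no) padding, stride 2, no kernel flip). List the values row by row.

Output[0,0]: The receptive field on the input at this output position is [5 6 3 / -4 4 3 / 4 -8 -5]. Elementwise product with the kernel and sum: 5·1 + 6·1 + 3·2 + -4·-2 + 3·1 + 4·-1 + -8·-2 + -5·2.
Output[0,1]: The receptive field on the input at this output position is [3 -1 0 / 3 2 3 / -5 6 -7]. Elementwise product with the kernel and sum: 3·1 + -1·1 + 0·2 + 3·-2 + 3·1 + -5·-1 + 6·-2 + -7·2.

30 -22 -39
-51 2 -42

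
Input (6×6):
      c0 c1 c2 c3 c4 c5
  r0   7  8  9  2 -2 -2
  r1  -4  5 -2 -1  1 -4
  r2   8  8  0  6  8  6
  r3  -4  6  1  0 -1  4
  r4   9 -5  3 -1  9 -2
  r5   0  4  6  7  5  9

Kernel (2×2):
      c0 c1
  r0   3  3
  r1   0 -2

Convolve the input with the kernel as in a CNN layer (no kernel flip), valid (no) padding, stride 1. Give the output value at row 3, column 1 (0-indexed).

15

The receptive field on the input at this output position is [6 1 / -5 3]. Elementwise product with the kernel and sum: 6·3 + 1·3 + 3·-2.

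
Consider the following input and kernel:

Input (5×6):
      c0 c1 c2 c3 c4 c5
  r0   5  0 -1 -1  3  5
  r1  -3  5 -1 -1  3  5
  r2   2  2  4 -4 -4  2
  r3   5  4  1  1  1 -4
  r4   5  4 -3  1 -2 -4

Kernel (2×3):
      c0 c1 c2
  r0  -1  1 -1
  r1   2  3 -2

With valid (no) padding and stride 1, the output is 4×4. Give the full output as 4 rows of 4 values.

Output[0,0]: The receptive field on the input at this output position is [5 0 -1 / -3 5 -1]. Elementwise product with the kernel and sum: 5·-1 + 0·1 + -1·-1 + -3·2 + 5·3 + -1·-2.

7 9 -14 -4
11 19 1 -25
16 15 -1 11
26 -7 0 8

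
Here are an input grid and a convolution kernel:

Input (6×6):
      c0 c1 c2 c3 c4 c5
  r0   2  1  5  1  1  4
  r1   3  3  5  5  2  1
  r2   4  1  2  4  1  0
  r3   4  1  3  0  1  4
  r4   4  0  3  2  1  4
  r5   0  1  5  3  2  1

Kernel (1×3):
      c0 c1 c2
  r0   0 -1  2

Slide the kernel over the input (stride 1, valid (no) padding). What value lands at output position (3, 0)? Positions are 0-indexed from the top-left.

The receptive field on the input at this output position is [4 1 3]. Elementwise product with the kernel and sum: 1·-1 + 3·2.

5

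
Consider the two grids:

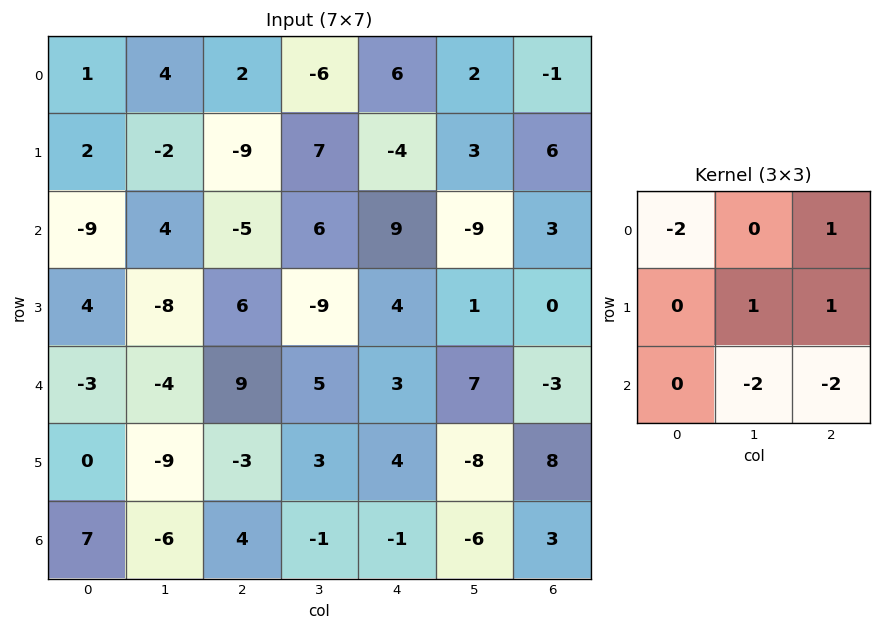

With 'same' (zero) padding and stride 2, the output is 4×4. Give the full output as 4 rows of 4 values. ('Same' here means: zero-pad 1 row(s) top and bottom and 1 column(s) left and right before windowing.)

Output[0,0]: The receptive field on the zero-padded input at this output position is [0 0 0 / 0 1 4 / 0 2 -2]. Elementwise product with the kernel and sum: 0·-2 + 0·1 + 1·1 + 4·1 + 2·-2 + -2·-2.

5 0 10 -13
1 18 -21 -3
3 21 37 -21
-8 24 -21 19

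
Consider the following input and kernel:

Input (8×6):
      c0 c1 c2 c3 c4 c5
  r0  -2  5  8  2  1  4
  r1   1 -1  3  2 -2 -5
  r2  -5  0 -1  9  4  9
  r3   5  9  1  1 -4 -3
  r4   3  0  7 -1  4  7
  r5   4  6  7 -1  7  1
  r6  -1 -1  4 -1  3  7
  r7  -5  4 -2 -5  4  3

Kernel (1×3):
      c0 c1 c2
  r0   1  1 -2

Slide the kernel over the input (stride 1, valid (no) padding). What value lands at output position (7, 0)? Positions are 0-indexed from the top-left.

3

The receptive field on the input at this output position is [-5 4 -2]. Elementwise product with the kernel and sum: -5·1 + 4·1 + -2·-2.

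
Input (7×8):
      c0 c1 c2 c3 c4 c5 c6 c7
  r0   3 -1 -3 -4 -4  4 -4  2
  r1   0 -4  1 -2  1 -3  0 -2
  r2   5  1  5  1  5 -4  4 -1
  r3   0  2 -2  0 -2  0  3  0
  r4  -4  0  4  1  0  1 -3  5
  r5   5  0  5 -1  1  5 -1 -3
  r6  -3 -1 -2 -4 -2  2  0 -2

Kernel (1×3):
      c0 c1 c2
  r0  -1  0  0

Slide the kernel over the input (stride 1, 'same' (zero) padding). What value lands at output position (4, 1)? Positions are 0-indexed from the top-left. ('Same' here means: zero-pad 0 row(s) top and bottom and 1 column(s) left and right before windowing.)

4

The receptive field on the zero-padded input at this output position is [-4 0 4]. Elementwise product with the kernel and sum: -4·-1.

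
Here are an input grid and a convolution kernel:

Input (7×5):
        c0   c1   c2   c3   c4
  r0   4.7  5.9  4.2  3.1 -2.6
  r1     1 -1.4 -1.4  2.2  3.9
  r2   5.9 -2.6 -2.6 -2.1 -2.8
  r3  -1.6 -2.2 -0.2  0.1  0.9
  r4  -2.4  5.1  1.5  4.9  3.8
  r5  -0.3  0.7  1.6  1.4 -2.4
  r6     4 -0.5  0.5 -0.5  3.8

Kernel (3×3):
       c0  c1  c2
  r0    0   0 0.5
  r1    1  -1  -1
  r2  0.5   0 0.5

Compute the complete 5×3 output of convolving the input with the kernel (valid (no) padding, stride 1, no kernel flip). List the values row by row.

7.55 -3 -11.5
9.5 2.15 4.6
-0.95 1.85 0.05
-8.45 -0.2 -7.15
0.4 -0.35 6.65

Output[0,0]: The receptive field on the input at this output position is [4.7 5.9 4.2 / 1 -1.4 -1.4 / 5.9 -2.6 -2.6]. Elementwise product with the kernel and sum: 4.2·0.5 + 1·1 + -1.4·-1 + -1.4·-1 + 5.9·0.5 + -2.6·0.5.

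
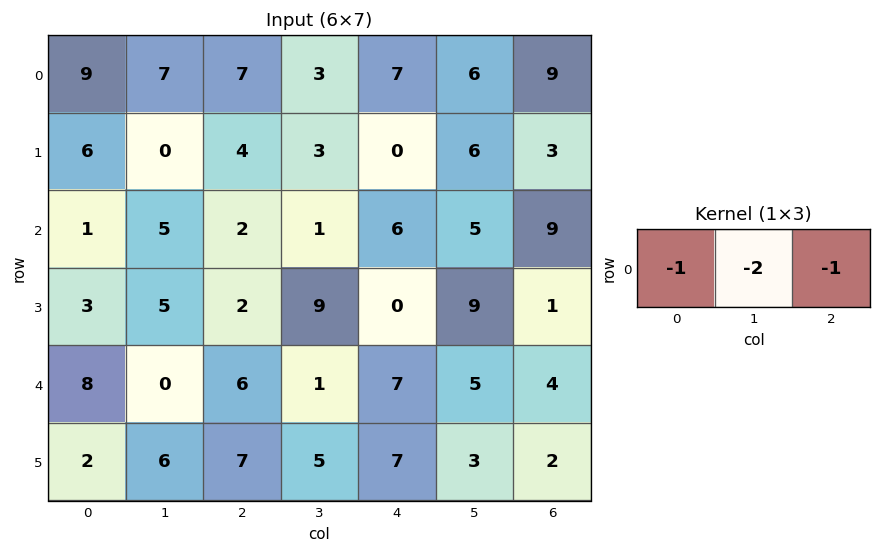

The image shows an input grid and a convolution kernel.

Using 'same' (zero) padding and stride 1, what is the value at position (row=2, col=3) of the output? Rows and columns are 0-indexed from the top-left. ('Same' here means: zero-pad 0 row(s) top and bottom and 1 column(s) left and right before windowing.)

-10

The receptive field on the zero-padded input at this output position is [2 1 6]. Elementwise product with the kernel and sum: 2·-1 + 1·-2 + 6·-1.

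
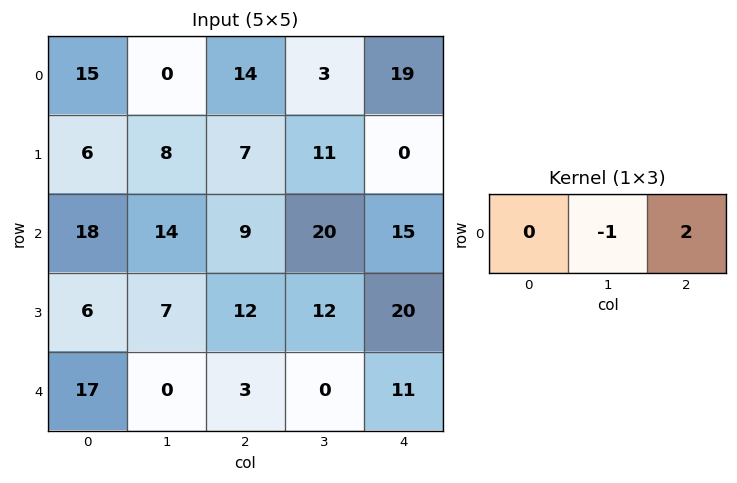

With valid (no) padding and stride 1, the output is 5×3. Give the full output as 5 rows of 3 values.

Output[0,0]: The receptive field on the input at this output position is [15 0 14]. Elementwise product with the kernel and sum: 0·-1 + 14·2.
Output[0,1]: The receptive field on the input at this output position is [0 14 3]. Elementwise product with the kernel and sum: 14·-1 + 3·2.

28 -8 35
6 15 -11
4 31 10
17 12 28
6 -3 22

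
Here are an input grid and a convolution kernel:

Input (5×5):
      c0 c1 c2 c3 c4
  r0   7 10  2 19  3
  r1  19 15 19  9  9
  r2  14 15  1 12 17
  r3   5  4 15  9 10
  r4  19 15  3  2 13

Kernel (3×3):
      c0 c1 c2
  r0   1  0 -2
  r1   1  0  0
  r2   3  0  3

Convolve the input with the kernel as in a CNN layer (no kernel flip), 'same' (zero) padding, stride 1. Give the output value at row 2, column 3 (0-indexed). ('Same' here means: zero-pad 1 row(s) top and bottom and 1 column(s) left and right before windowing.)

The receptive field on the zero-padded input at this output position is [19 9 9 / 1 12 17 / 15 9 10]. Elementwise product with the kernel and sum: 19·1 + 9·-2 + 1·1 + 15·3 + 10·3.

77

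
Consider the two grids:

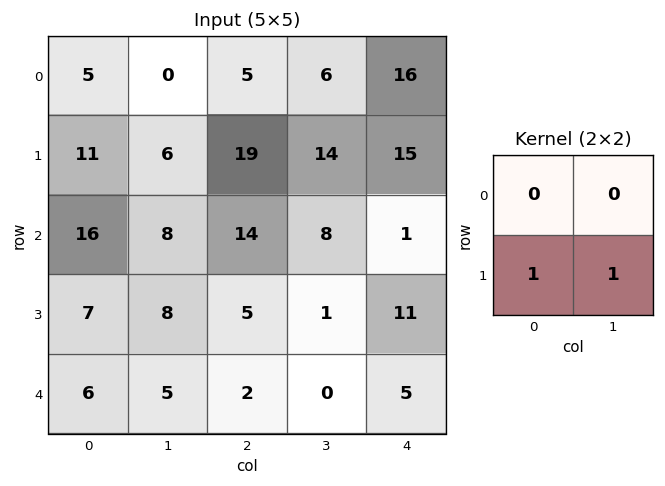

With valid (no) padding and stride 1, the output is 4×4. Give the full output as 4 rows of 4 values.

17 25 33 29
24 22 22 9
15 13 6 12
11 7 2 5

Output[0,0]: The receptive field on the input at this output position is [5 0 / 11 6]. Elementwise product with the kernel and sum: 11·1 + 6·1.
Output[0,1]: The receptive field on the input at this output position is [0 5 / 6 19]. Elementwise product with the kernel and sum: 6·1 + 19·1.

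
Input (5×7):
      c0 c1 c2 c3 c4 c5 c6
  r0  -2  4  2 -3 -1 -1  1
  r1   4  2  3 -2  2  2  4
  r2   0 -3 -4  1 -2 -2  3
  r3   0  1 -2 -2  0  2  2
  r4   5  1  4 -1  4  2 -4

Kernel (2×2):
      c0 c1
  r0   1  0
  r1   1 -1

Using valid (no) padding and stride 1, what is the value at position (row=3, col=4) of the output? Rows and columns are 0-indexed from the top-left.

2

The receptive field on the input at this output position is [0 2 / 4 2]. Elementwise product with the kernel and sum: 0·1 + 4·1 + 2·-1.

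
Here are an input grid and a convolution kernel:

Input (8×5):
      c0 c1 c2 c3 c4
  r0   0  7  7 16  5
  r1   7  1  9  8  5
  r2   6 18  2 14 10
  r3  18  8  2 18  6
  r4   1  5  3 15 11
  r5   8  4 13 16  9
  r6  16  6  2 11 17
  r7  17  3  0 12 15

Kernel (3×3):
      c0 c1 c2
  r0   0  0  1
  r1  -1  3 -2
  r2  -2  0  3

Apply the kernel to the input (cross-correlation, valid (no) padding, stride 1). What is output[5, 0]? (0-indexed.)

-23

The receptive field on the input at this output position is [8 4 13 / 16 6 2 / 17 3 0]. Elementwise product with the kernel and sum: 13·1 + 16·-1 + 6·3 + 2·-2 + 17·-2 + 0·3.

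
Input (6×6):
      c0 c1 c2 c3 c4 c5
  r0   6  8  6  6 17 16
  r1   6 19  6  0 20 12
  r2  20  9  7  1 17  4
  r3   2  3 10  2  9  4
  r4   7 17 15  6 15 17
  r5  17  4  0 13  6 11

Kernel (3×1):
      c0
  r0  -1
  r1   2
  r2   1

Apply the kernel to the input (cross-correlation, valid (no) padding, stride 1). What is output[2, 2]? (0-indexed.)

28

The receptive field on the input at this output position is [7 / 10 / 15]. Elementwise product with the kernel and sum: 7·-1 + 10·2 + 15·1.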